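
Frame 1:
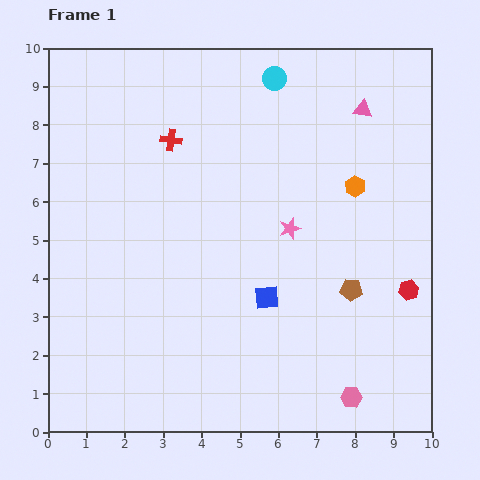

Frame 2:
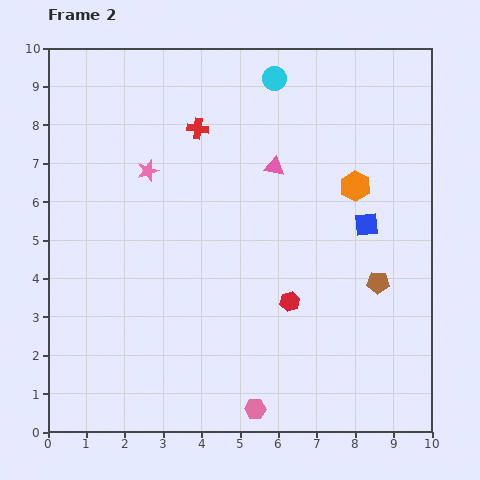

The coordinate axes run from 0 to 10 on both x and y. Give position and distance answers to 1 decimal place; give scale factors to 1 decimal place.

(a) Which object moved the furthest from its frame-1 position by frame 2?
the pink star

(moved 4.0; next 3.2)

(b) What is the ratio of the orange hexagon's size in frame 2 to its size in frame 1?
1.4×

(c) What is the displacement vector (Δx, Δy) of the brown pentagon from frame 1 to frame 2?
(0.7, 0.2)

The brown pentagon was at (7.9, 3.7) in frame 1 and (8.6, 3.9) in frame 2.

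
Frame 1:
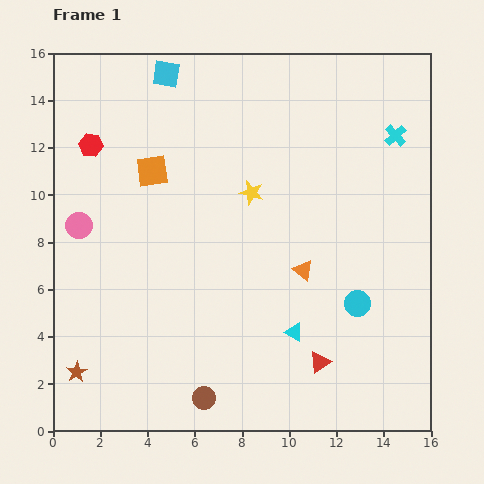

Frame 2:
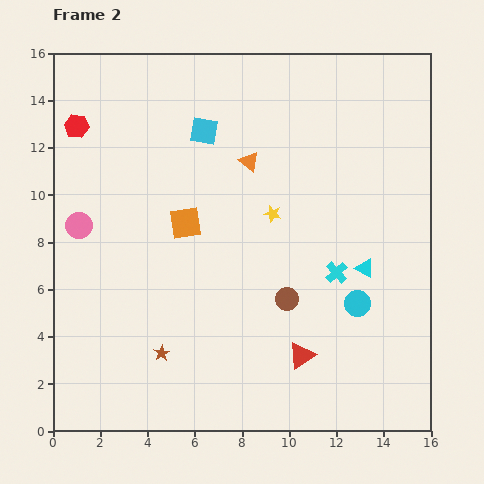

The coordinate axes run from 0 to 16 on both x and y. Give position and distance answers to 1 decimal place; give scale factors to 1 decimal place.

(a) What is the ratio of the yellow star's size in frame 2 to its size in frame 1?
0.7×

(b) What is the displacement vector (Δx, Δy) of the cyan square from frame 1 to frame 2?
(1.6, -2.4)

The cyan square was at (4.8, 15.1) in frame 1 and (6.4, 12.7) in frame 2.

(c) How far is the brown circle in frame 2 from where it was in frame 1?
5.5

The brown circle moved from (6.4, 1.4) to (9.9, 5.6), a distance of √(3.5² + 4.2²) ≈ 5.5.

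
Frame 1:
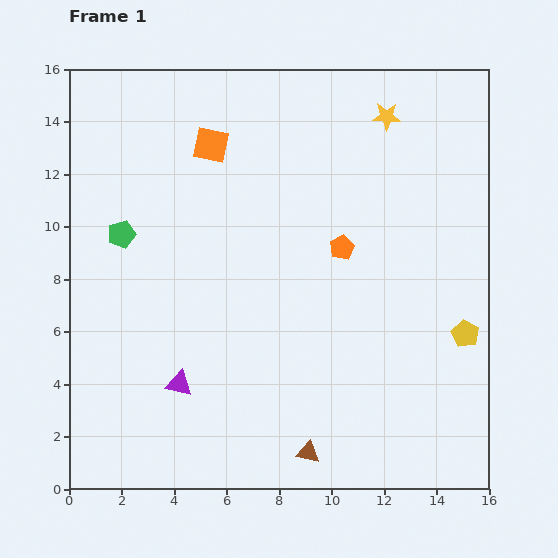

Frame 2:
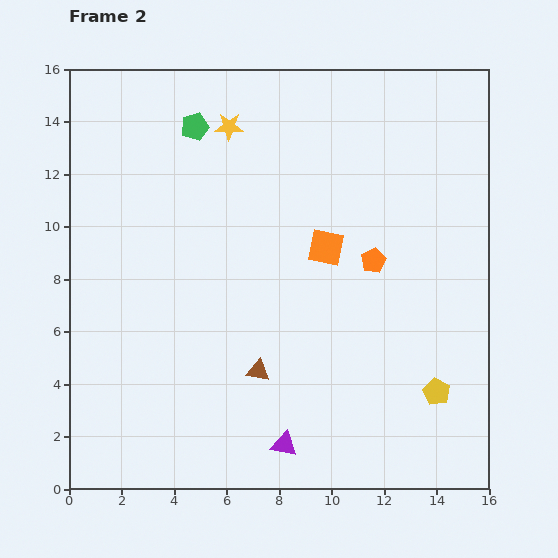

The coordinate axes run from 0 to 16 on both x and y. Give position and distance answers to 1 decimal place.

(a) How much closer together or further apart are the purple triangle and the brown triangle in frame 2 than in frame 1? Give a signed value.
-2.5

Distance in frame 1: 5.5. Distance in frame 2: 3.0.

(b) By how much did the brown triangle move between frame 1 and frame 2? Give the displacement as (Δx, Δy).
(-1.9, 3.1)

The brown triangle was at (9.1, 1.4) in frame 1 and (7.2, 4.5) in frame 2.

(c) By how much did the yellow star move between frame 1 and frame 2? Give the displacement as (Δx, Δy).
(-6.0, -0.4)

The yellow star was at (12.1, 14.2) in frame 1 and (6.1, 13.8) in frame 2.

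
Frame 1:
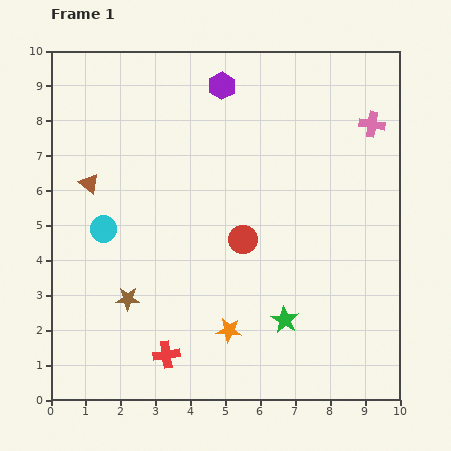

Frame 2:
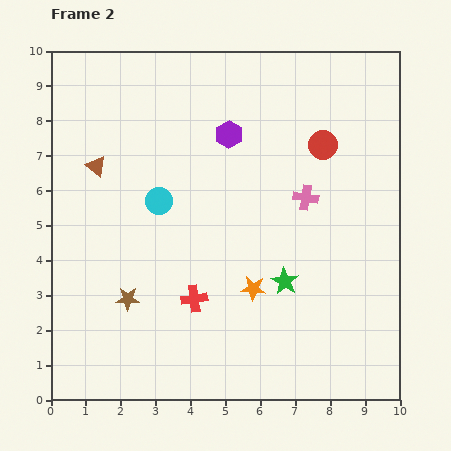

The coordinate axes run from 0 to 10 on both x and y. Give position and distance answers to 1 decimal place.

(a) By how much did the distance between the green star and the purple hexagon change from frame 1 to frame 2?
-2.4

Distance in frame 1: 6.9. Distance in frame 2: 4.5.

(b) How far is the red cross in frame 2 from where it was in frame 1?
1.8

The red cross moved from (3.3, 1.3) to (4.1, 2.9), a distance of √(0.8² + 1.6²) ≈ 1.8.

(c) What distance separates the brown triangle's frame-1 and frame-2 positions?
0.5

The brown triangle moved from (1.1, 6.2) to (1.3, 6.7), a distance of √(0.2² + 0.5²) ≈ 0.5.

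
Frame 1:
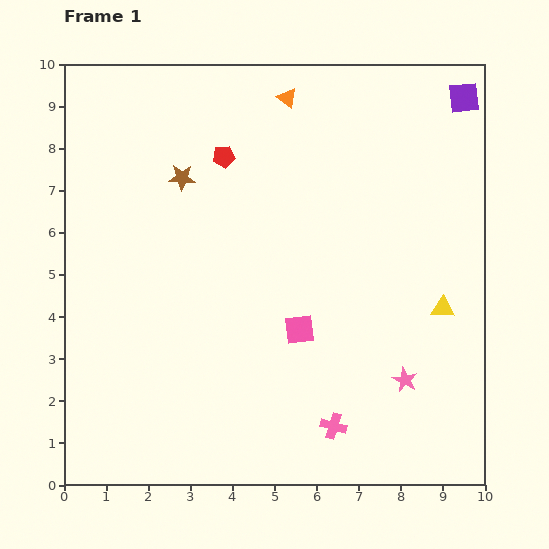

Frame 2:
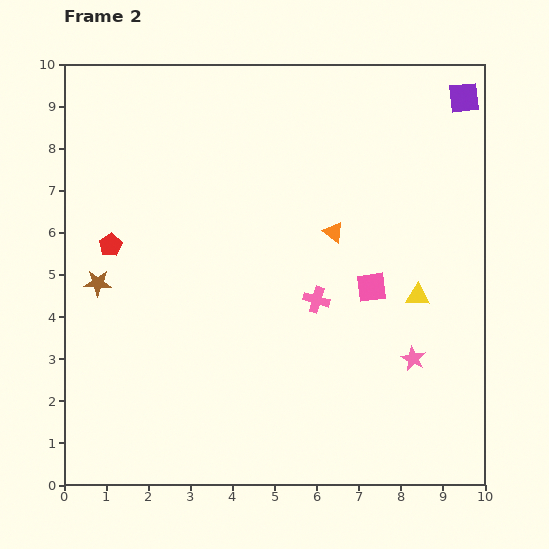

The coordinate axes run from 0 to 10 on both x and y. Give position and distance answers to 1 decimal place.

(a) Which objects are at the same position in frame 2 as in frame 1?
the purple square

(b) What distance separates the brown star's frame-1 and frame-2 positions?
3.2

The brown star moved from (2.8, 7.3) to (0.8, 4.8), a distance of √(2.0² + 2.5²) ≈ 3.2.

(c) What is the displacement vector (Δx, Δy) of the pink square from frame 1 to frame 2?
(1.7, 1.0)

The pink square was at (5.6, 3.7) in frame 1 and (7.3, 4.7) in frame 2.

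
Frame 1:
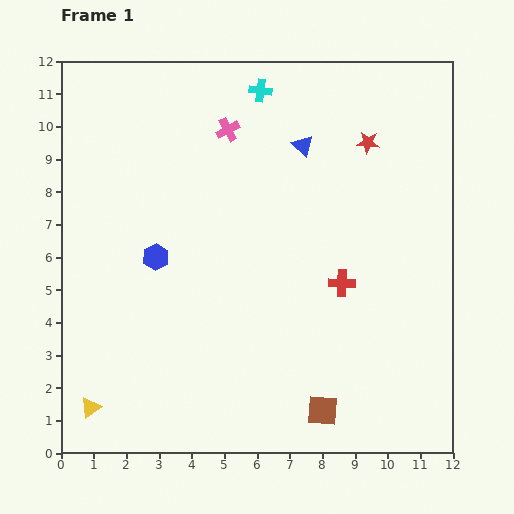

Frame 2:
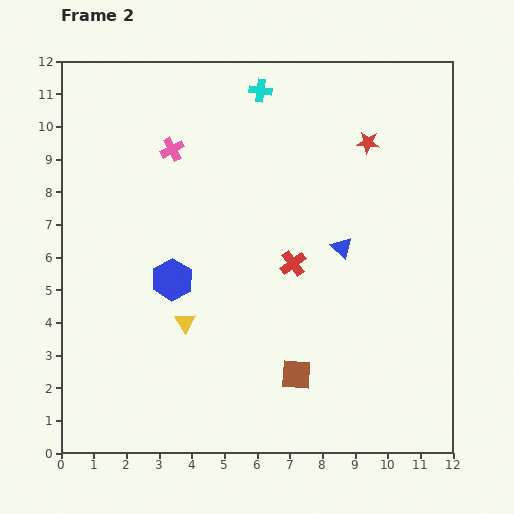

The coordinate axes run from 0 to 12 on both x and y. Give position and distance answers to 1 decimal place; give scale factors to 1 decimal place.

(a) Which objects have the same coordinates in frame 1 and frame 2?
the red star, the cyan cross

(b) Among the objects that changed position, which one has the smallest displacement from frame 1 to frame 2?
the blue hexagon

(moved 0.9)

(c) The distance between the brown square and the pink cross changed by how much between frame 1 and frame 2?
-1.2

Distance in frame 1: 9.1. Distance in frame 2: 7.9.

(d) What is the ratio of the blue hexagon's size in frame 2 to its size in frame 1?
1.6×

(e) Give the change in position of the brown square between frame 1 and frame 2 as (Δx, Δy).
(-0.8, 1.1)

The brown square was at (8.0, 1.3) in frame 1 and (7.2, 2.4) in frame 2.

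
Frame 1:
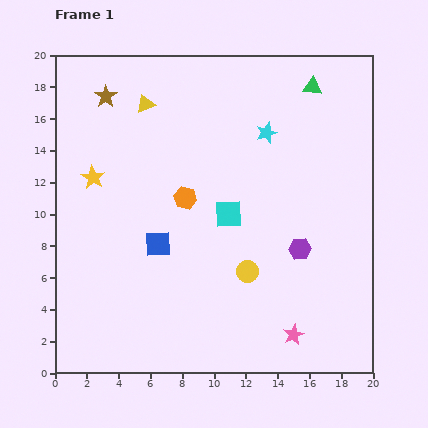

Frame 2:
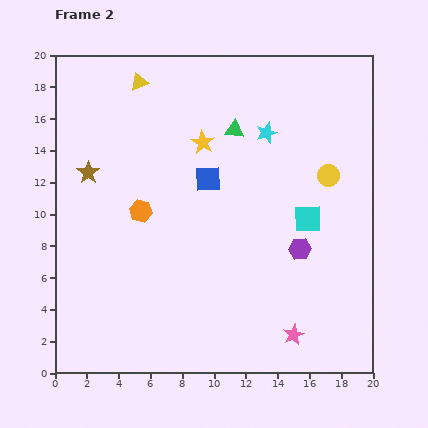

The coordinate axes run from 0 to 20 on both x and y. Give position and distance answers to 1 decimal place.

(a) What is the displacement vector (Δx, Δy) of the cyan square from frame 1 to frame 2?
(5.0, -0.3)

The cyan square was at (10.9, 10.0) in frame 1 and (15.9, 9.7) in frame 2.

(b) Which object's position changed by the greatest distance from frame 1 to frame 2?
the yellow circle

(moved 7.9; next 7.2)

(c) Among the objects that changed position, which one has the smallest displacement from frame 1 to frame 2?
the yellow triangle

(moved 1.5)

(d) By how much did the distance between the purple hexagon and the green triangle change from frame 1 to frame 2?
-1.7

Distance in frame 1: 10.2. Distance in frame 2: 8.5.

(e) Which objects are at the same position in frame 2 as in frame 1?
the purple hexagon, the pink star, the cyan star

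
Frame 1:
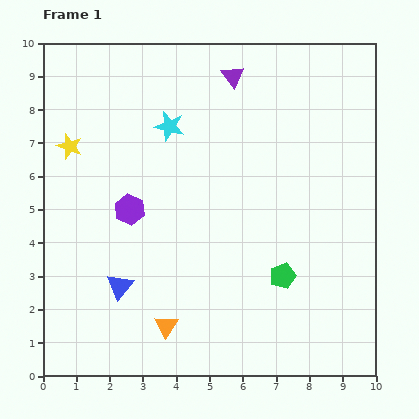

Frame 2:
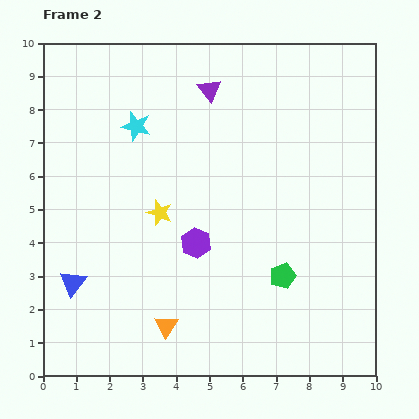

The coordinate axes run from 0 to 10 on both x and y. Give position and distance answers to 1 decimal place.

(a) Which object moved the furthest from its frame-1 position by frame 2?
the yellow star

(moved 3.4; next 2.2)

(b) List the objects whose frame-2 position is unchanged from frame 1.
the orange triangle, the green pentagon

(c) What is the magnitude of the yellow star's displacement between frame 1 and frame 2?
3.4

The yellow star moved from (0.8, 6.9) to (3.5, 4.9), a distance of √(2.7² + 2.0²) ≈ 3.4.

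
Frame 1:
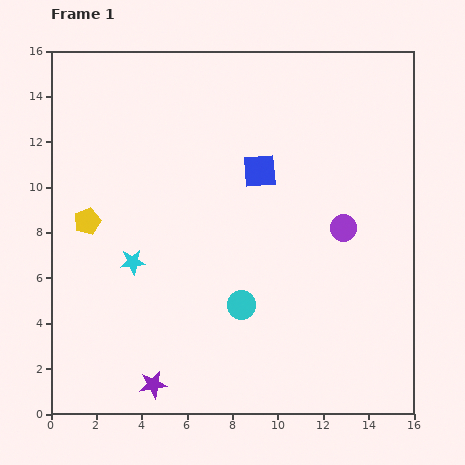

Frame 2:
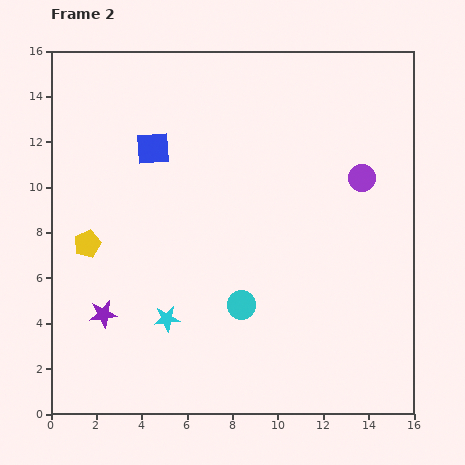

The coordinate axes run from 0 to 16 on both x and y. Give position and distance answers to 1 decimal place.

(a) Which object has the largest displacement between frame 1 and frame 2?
the blue square

(moved 4.8; next 3.8)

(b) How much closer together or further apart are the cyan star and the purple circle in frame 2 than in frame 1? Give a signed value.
+1.2

Distance in frame 1: 9.4. Distance in frame 2: 10.6.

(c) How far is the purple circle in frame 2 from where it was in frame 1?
2.3

The purple circle moved from (12.9, 8.2) to (13.7, 10.4), a distance of √(0.8² + 2.2²) ≈ 2.3.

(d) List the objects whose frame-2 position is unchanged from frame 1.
the cyan circle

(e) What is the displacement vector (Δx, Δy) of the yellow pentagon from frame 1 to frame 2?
(0.0, -1.0)

The yellow pentagon was at (1.6, 8.5) in frame 1 and (1.6, 7.5) in frame 2.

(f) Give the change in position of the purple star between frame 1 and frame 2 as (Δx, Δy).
(-2.2, 3.1)

The purple star was at (4.5, 1.3) in frame 1 and (2.3, 4.4) in frame 2.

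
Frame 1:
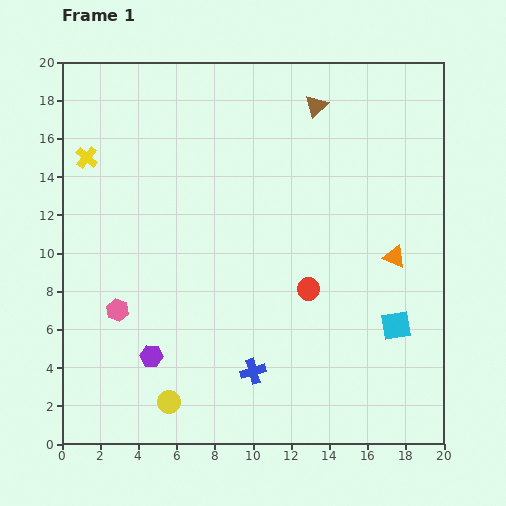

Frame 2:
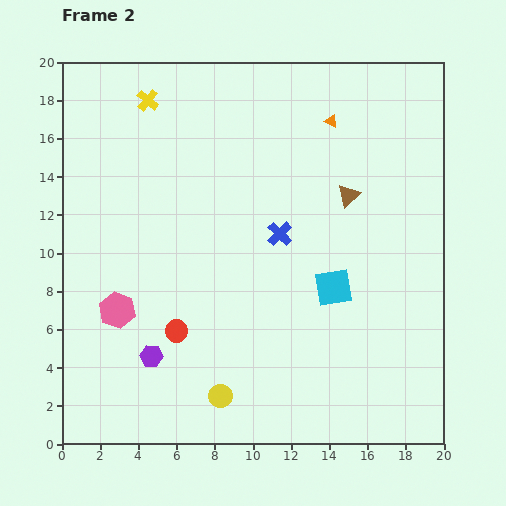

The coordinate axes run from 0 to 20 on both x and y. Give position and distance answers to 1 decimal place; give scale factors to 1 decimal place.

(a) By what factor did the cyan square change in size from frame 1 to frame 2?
1.3×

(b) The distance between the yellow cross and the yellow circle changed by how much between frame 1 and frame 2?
+2.5

Distance in frame 1: 13.5. Distance in frame 2: 16.0.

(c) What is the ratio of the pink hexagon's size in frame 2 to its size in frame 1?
1.6×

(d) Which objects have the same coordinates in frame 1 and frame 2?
the pink hexagon, the purple hexagon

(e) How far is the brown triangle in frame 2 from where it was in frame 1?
5.0

The brown triangle moved from (13.3, 17.7) to (15.0, 13.0), a distance of √(1.7² + 4.7²) ≈ 5.0.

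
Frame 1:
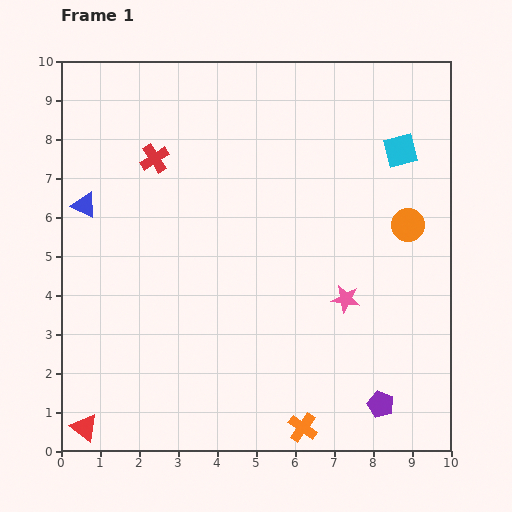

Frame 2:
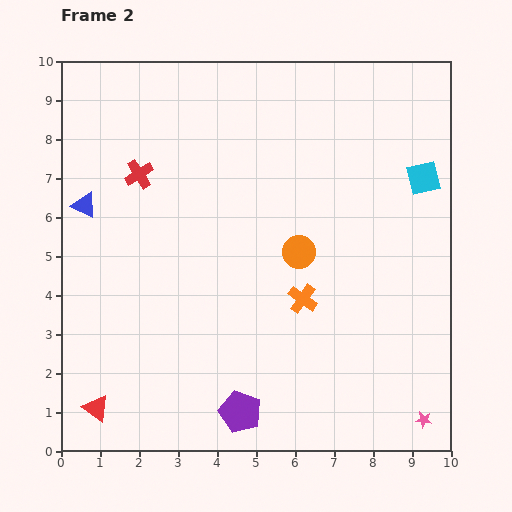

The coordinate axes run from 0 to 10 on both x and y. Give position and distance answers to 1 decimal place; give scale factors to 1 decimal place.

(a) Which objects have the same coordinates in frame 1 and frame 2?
the blue triangle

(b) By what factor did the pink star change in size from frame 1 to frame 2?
0.6×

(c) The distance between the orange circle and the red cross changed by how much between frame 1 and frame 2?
-2.1

Distance in frame 1: 6.7. Distance in frame 2: 4.6.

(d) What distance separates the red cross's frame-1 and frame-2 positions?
0.6

The red cross moved from (2.4, 7.5) to (2.0, 7.1), a distance of √(0.4² + 0.4²) ≈ 0.6.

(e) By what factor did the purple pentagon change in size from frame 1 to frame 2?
1.6×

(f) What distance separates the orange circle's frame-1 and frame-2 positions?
2.9

The orange circle moved from (8.9, 5.8) to (6.1, 5.1), a distance of √(2.8² + 0.7²) ≈ 2.9.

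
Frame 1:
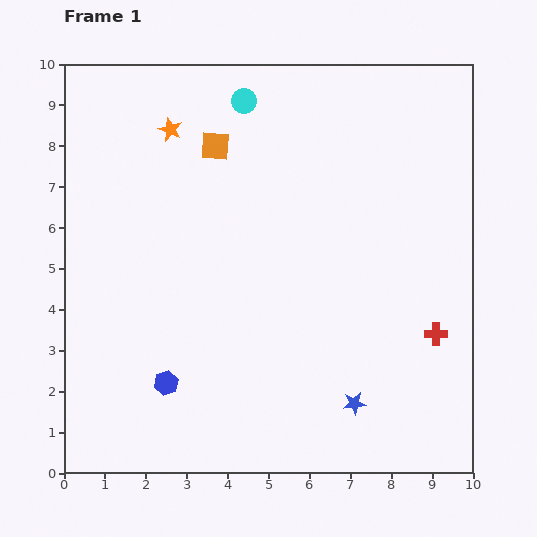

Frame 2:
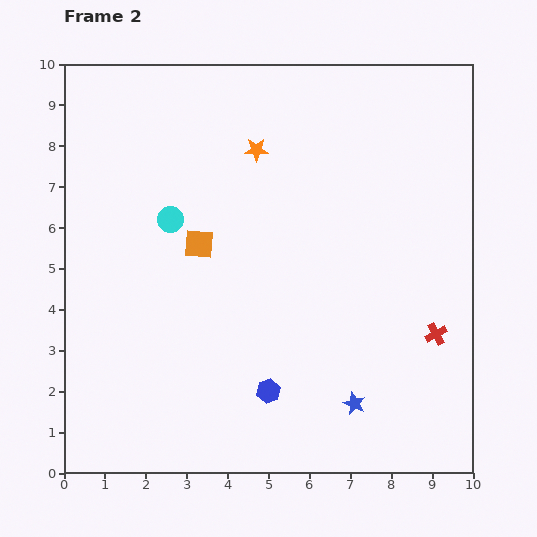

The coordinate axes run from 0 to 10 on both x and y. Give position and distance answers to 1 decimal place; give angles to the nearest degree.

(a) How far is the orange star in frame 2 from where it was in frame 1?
2.2

The orange star moved from (2.6, 8.4) to (4.7, 7.9), a distance of √(2.1² + 0.5²) ≈ 2.2.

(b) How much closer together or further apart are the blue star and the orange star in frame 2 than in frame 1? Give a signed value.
-1.5

Distance in frame 1: 8.1. Distance in frame 2: 6.6.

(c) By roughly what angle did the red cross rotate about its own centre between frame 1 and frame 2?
29° counter-clockwise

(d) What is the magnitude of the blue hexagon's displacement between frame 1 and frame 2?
2.5

The blue hexagon moved from (2.5, 2.2) to (5.0, 2.0), a distance of √(2.5² + 0.2²) ≈ 2.5.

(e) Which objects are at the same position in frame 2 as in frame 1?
the red cross, the blue star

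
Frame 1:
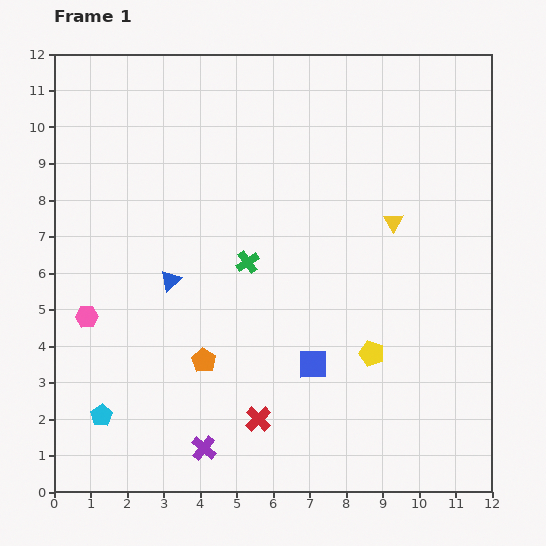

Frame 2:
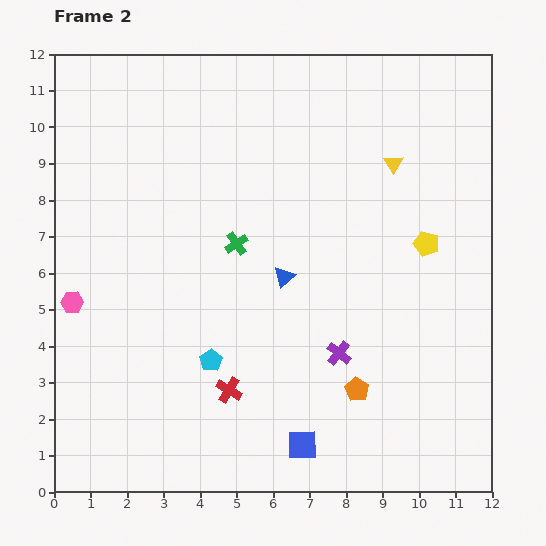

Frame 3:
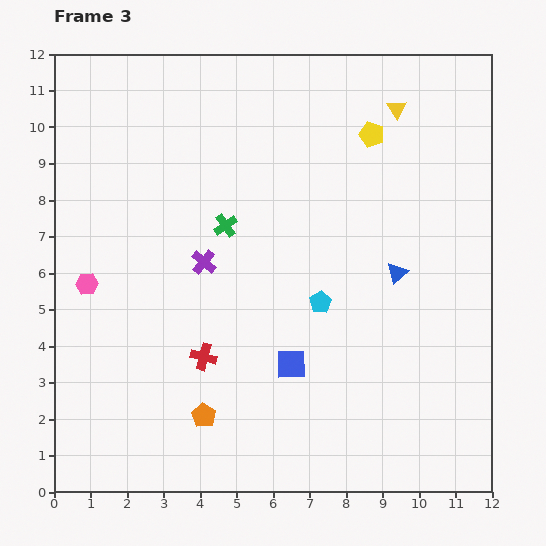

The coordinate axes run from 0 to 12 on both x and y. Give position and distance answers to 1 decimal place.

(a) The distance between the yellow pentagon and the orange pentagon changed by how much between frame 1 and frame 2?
-0.2

Distance in frame 1: 4.6. Distance in frame 2: 4.4.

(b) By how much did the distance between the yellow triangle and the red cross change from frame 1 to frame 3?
+2.1

Distance in frame 1: 6.5. Distance in frame 3: 8.6.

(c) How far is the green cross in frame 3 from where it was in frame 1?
1.2

The green cross moved from (5.3, 6.3) to (4.7, 7.3), a distance of √(0.6² + 1.0²) ≈ 1.2.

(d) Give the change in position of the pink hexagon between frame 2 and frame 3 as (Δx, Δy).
(0.4, 0.5)

The pink hexagon was at (0.5, 5.2) in frame 2 and (0.9, 5.7) in frame 3.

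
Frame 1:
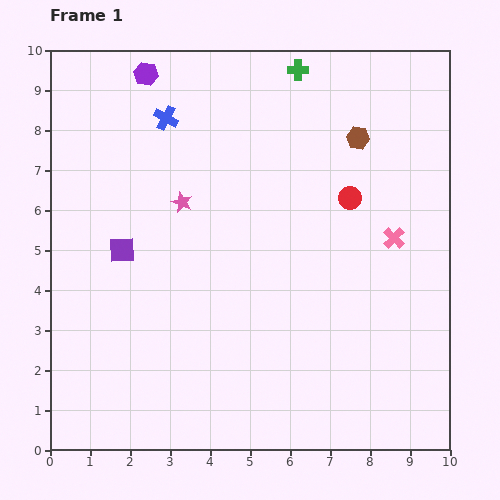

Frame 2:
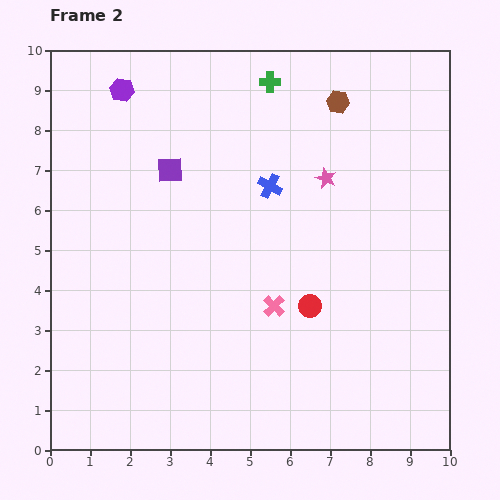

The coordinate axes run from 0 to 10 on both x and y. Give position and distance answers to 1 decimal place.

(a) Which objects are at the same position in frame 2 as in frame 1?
none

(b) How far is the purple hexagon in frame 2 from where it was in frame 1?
0.7

The purple hexagon moved from (2.4, 9.4) to (1.8, 9.0), a distance of √(0.6² + 0.4²) ≈ 0.7.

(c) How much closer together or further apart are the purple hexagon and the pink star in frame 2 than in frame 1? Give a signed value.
+2.3

Distance in frame 1: 3.3. Distance in frame 2: 5.6.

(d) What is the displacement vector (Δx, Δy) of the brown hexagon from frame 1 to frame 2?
(-0.5, 0.9)

The brown hexagon was at (7.7, 7.8) in frame 1 and (7.2, 8.7) in frame 2.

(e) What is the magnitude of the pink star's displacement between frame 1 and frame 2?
3.6

The pink star moved from (3.3, 6.2) to (6.9, 6.8), a distance of √(3.6² + 0.6²) ≈ 3.6.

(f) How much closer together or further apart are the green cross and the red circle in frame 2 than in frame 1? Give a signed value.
+2.2

Distance in frame 1: 3.5. Distance in frame 2: 5.7.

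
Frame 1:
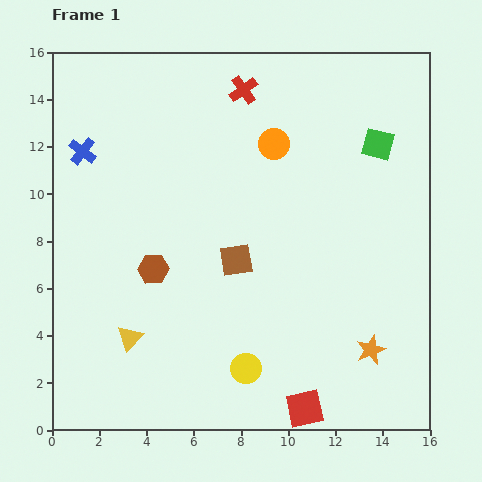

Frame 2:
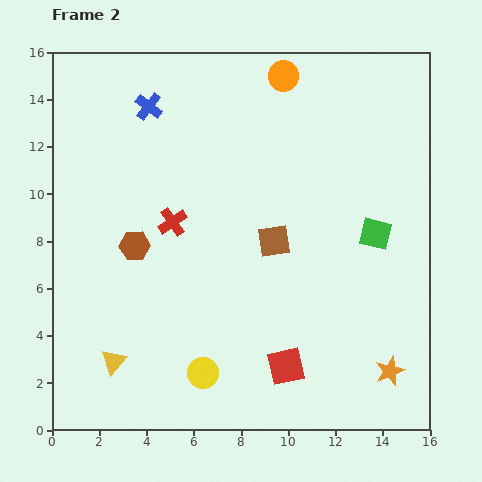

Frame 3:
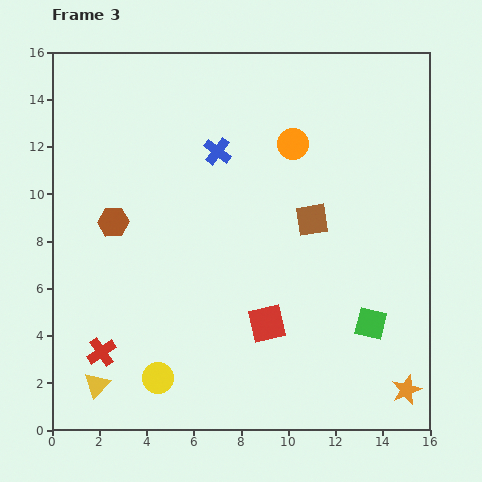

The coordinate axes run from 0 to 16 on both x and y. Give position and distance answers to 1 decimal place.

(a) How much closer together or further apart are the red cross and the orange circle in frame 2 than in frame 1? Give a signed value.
+5.2

Distance in frame 1: 2.6. Distance in frame 2: 7.8.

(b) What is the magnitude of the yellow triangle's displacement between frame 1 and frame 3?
2.4

The yellow triangle moved from (3.3, 3.9) to (1.9, 1.9), a distance of √(1.4² + 2.0²) ≈ 2.4.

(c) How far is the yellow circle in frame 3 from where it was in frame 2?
1.9

The yellow circle moved from (6.4, 2.4) to (4.5, 2.2), a distance of √(1.9² + 0.2²) ≈ 1.9.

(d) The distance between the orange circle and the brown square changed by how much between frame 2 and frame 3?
-3.7

Distance in frame 2: 7.0. Distance in frame 3: 3.3.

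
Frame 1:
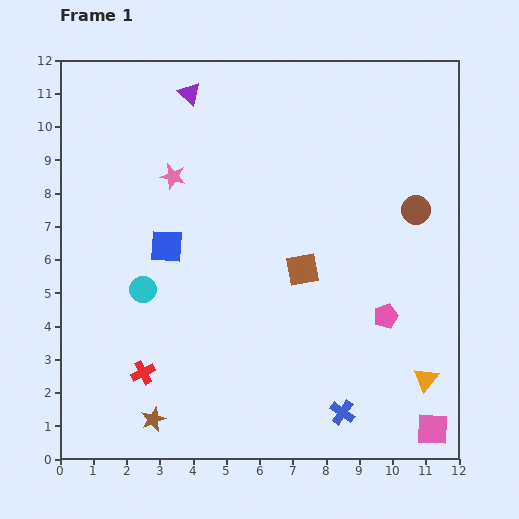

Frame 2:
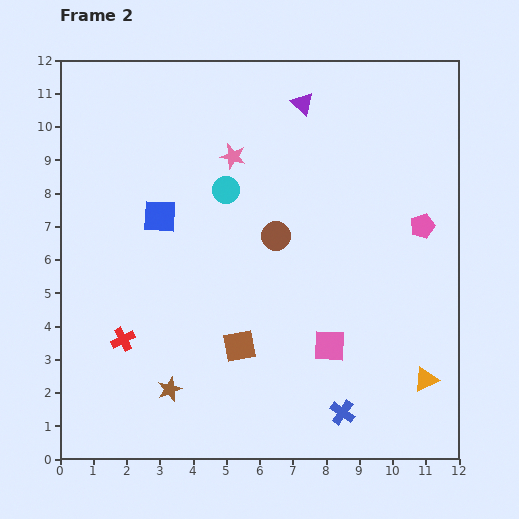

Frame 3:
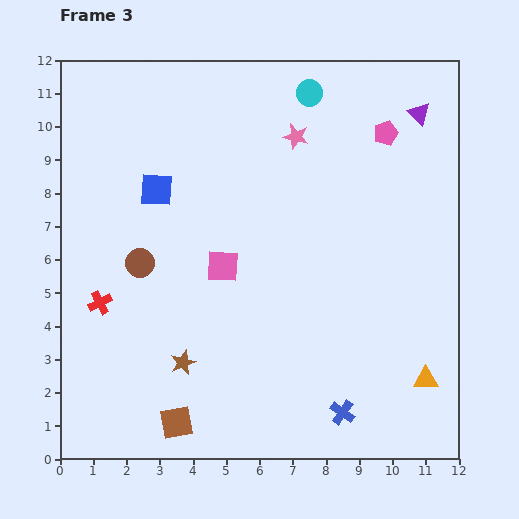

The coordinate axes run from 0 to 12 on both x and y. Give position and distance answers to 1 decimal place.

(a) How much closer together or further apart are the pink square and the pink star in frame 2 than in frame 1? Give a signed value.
-4.5

Distance in frame 1: 10.9. Distance in frame 2: 6.4.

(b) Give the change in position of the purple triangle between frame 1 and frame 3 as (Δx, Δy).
(6.9, -0.6)

The purple triangle was at (3.9, 11.0) in frame 1 and (10.8, 10.4) in frame 3.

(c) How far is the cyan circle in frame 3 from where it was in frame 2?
3.8

The cyan circle moved from (5.0, 8.1) to (7.5, 11.0), a distance of √(2.5² + 2.9²) ≈ 3.8.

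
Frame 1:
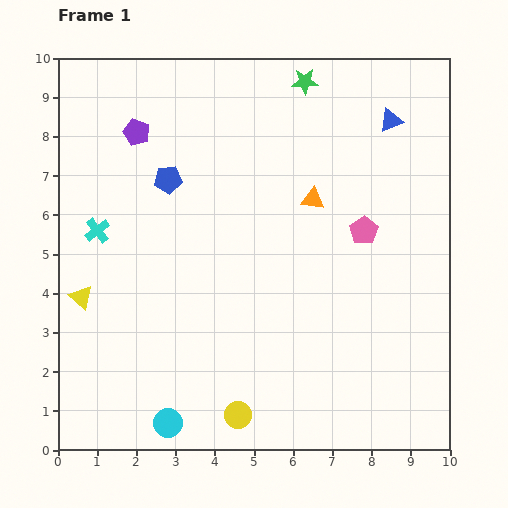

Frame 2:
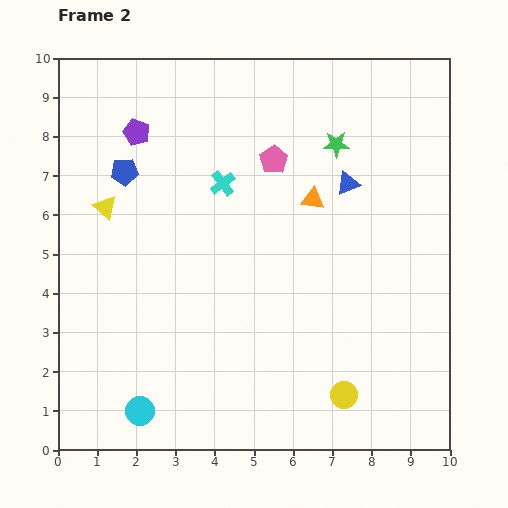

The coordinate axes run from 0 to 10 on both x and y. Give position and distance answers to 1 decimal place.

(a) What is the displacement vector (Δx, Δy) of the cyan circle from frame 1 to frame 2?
(-0.7, 0.3)

The cyan circle was at (2.8, 0.7) in frame 1 and (2.1, 1.0) in frame 2.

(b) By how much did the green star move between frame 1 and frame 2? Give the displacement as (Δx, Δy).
(0.8, -1.6)

The green star was at (6.3, 9.4) in frame 1 and (7.1, 7.8) in frame 2.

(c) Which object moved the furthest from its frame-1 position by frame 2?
the cyan cross

(moved 3.4; next 2.9)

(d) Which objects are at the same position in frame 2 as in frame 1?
the purple pentagon, the orange triangle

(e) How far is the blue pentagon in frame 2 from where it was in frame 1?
1.1

The blue pentagon moved from (2.8, 6.9) to (1.7, 7.1), a distance of √(1.1² + 0.2²) ≈ 1.1.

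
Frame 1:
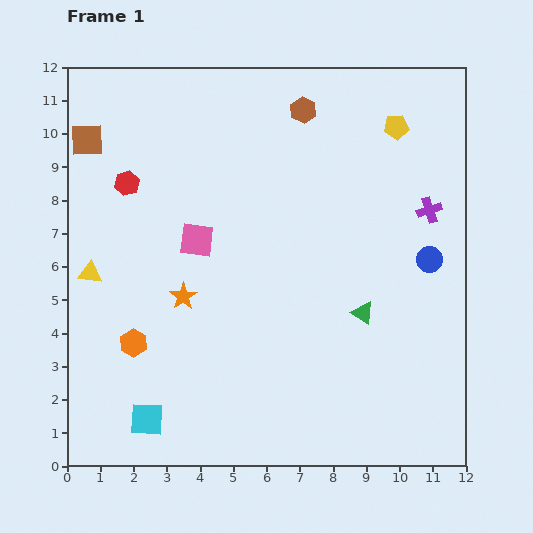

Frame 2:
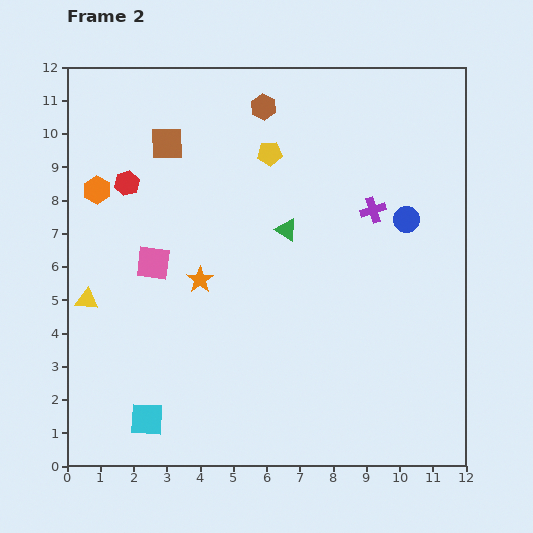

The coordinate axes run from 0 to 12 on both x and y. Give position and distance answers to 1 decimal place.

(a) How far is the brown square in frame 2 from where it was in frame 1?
2.4

The brown square moved from (0.6, 9.8) to (3.0, 9.7), a distance of √(2.4² + 0.1²) ≈ 2.4.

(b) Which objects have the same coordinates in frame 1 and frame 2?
the red hexagon, the cyan square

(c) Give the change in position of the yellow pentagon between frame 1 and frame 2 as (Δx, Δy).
(-3.8, -0.8)

The yellow pentagon was at (9.9, 10.2) in frame 1 and (6.1, 9.4) in frame 2.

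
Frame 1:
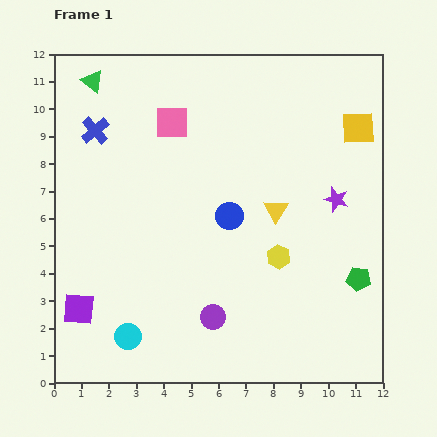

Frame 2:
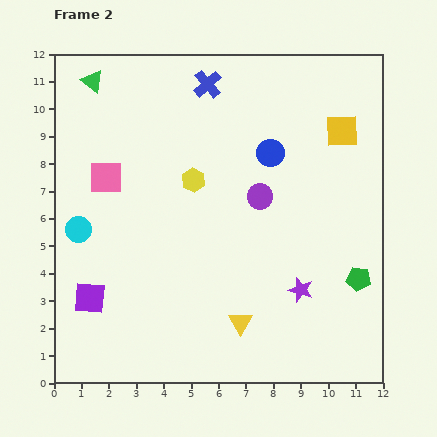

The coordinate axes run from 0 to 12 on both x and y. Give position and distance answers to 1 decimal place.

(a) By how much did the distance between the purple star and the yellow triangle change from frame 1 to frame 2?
+0.3

Distance in frame 1: 2.2. Distance in frame 2: 2.5.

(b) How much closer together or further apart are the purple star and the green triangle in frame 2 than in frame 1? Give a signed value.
+0.8

Distance in frame 1: 9.9. Distance in frame 2: 10.7.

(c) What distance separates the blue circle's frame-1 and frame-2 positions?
2.7

The blue circle moved from (6.4, 6.1) to (7.9, 8.4), a distance of √(1.5² + 2.3²) ≈ 2.7.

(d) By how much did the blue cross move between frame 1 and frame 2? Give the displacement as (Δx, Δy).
(4.1, 1.7)

The blue cross was at (1.5, 9.2) in frame 1 and (5.6, 10.9) in frame 2.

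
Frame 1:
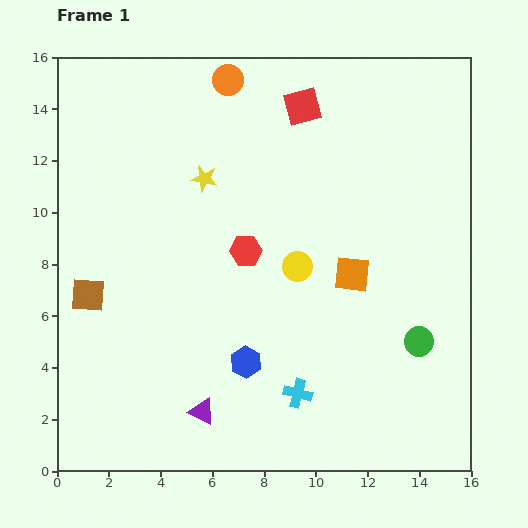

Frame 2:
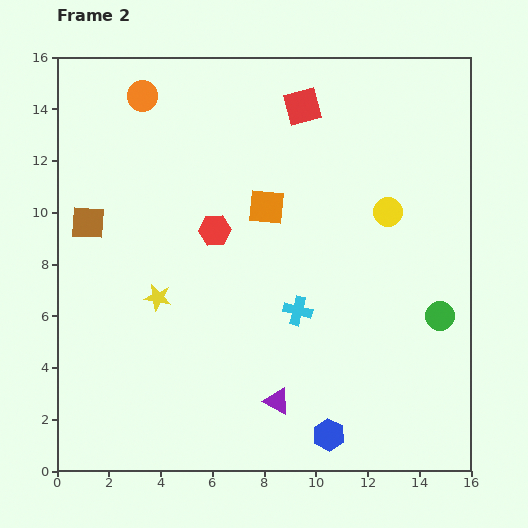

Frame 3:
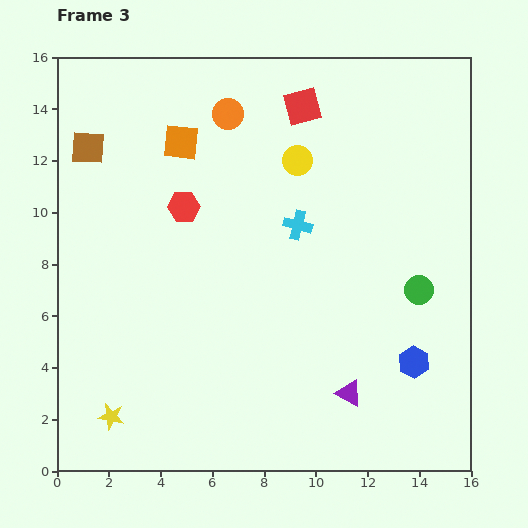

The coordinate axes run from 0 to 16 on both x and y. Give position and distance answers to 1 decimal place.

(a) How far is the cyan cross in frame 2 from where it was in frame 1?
3.2

The cyan cross moved from (9.3, 3.0) to (9.3, 6.2), a distance of √(0.0² + 3.2²) ≈ 3.2.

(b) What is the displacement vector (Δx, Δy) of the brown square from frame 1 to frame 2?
(0.0, 2.8)

The brown square was at (1.2, 6.8) in frame 1 and (1.2, 9.6) in frame 2.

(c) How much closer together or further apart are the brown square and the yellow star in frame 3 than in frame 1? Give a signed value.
+4.0

Distance in frame 1: 6.4. Distance in frame 3: 10.4.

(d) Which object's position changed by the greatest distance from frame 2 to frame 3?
the yellow star

(moved 4.9; next 4.3)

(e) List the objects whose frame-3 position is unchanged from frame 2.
the red square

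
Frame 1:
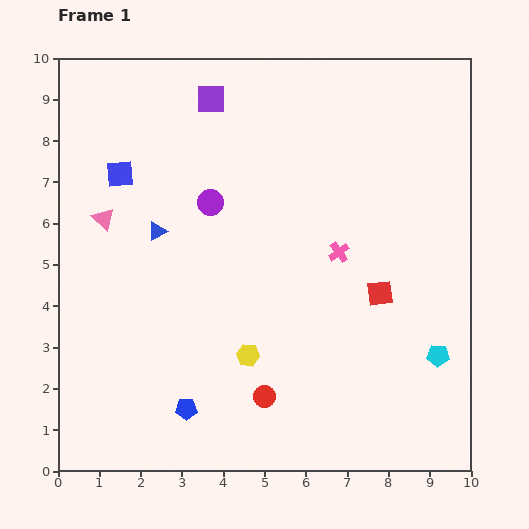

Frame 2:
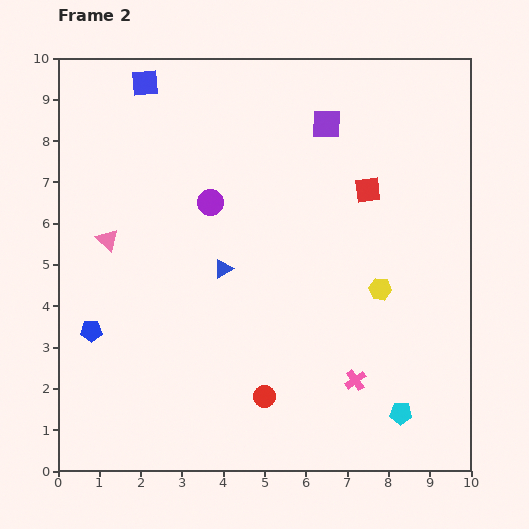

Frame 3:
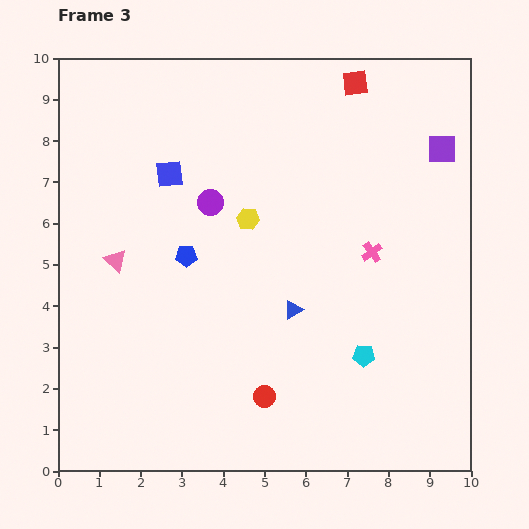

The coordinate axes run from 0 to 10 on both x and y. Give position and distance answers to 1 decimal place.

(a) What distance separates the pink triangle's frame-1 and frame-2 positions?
0.5

The pink triangle moved from (1.1, 6.1) to (1.2, 5.6), a distance of √(0.1² + 0.5²) ≈ 0.5.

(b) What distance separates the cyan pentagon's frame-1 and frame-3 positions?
1.8

The cyan pentagon moved from (9.2, 2.8) to (7.4, 2.8), a distance of √(1.8² + 0.0²) ≈ 1.8.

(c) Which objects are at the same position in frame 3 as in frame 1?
the red circle, the purple circle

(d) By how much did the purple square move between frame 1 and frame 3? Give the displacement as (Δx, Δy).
(5.6, -1.2)

The purple square was at (3.7, 9.0) in frame 1 and (9.3, 7.8) in frame 3.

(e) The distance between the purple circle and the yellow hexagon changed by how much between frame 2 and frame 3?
-3.6

Distance in frame 2: 4.6. Distance in frame 3: 1.0.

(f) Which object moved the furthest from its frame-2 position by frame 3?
the yellow hexagon

(moved 3.6; next 3.1)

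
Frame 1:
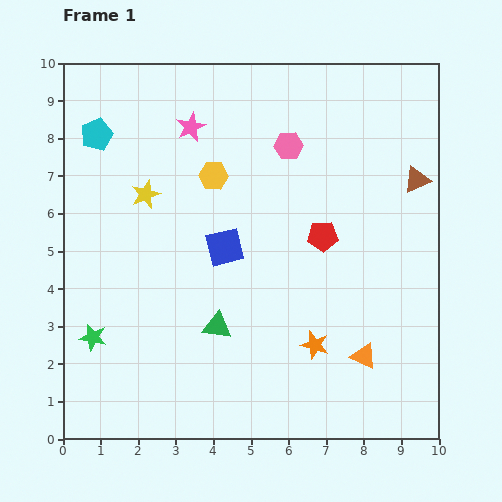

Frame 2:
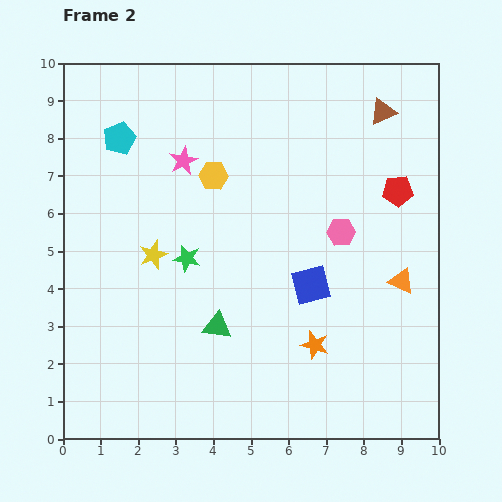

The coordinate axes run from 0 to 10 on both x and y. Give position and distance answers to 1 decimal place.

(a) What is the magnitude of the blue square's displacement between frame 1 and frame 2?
2.5

The blue square moved from (4.3, 5.1) to (6.6, 4.1), a distance of √(2.3² + 1.0²) ≈ 2.5.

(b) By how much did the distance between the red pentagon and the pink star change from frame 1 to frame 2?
+1.3

Distance in frame 1: 4.5. Distance in frame 2: 5.8.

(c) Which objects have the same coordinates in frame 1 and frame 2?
the orange star, the yellow hexagon, the green triangle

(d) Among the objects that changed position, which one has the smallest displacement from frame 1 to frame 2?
the cyan pentagon

(moved 0.6)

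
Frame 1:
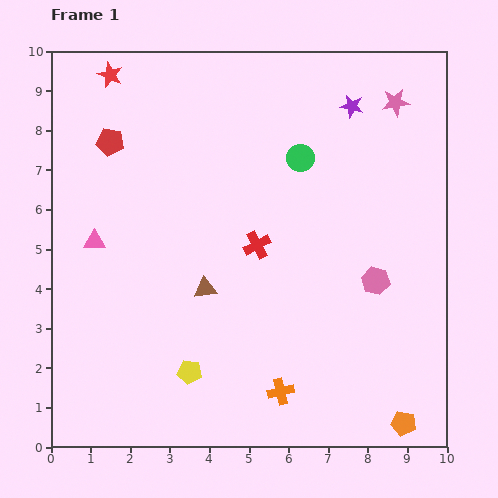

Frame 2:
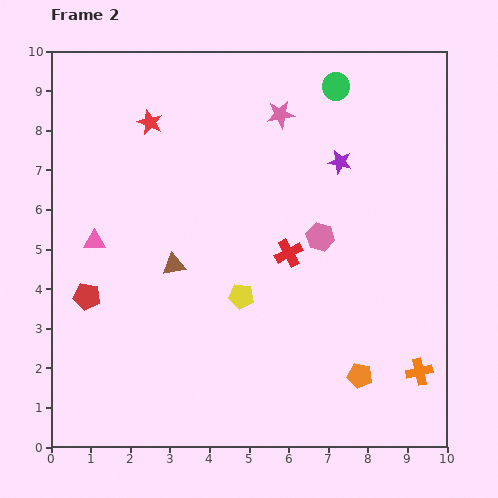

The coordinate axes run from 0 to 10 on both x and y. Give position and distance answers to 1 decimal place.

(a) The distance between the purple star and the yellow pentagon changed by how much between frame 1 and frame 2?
-3.7

Distance in frame 1: 7.9. Distance in frame 2: 4.2.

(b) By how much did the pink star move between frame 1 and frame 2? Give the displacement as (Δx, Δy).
(-2.9, -0.3)

The pink star was at (8.7, 8.7) in frame 1 and (5.8, 8.4) in frame 2.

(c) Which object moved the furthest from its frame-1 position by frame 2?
the red pentagon

(moved 3.9; next 3.5)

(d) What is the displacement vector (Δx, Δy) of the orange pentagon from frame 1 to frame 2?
(-1.1, 1.2)

The orange pentagon was at (8.9, 0.6) in frame 1 and (7.8, 1.8) in frame 2.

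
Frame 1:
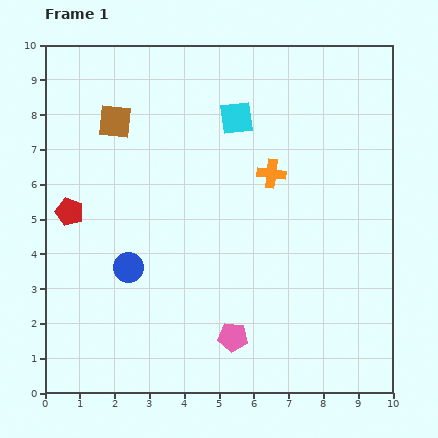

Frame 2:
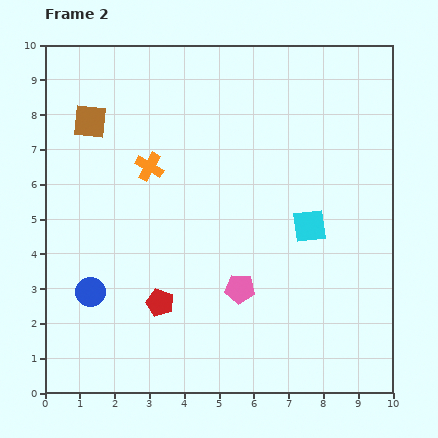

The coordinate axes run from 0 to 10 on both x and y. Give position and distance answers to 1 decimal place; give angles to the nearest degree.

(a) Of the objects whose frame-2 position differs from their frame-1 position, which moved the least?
the brown square

(moved 0.7)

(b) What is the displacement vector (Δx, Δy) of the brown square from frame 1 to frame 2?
(-0.7, 0.0)

The brown square was at (2.0, 7.8) in frame 1 and (1.3, 7.8) in frame 2.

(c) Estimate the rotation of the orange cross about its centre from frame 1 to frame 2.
22° clockwise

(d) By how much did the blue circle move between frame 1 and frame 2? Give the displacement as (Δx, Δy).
(-1.1, -0.7)

The blue circle was at (2.4, 3.6) in frame 1 and (1.3, 2.9) in frame 2.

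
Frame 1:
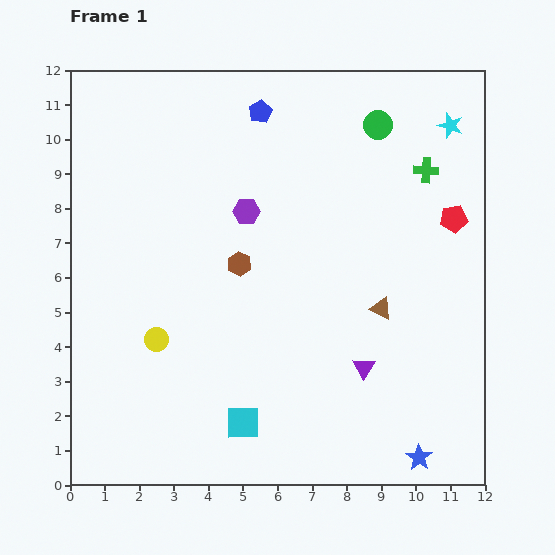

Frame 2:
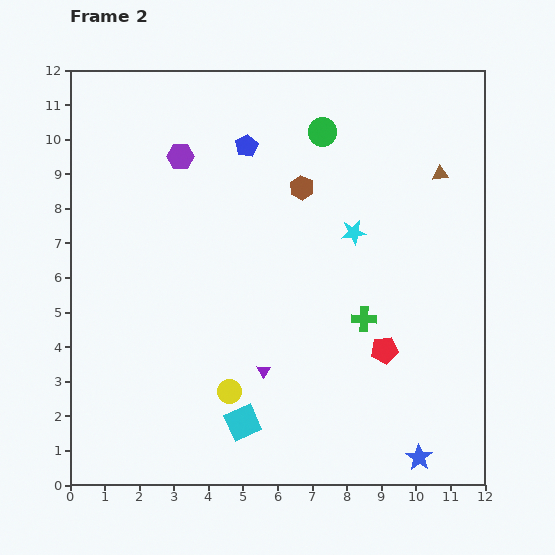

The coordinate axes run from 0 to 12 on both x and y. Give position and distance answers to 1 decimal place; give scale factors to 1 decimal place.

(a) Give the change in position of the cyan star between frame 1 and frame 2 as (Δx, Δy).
(-2.8, -3.1)

The cyan star was at (11.0, 10.4) in frame 1 and (8.2, 7.3) in frame 2.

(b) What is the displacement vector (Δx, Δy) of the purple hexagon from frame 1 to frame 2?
(-1.9, 1.6)

The purple hexagon was at (5.1, 7.9) in frame 1 and (3.2, 9.5) in frame 2.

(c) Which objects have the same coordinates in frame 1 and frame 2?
the blue star, the cyan square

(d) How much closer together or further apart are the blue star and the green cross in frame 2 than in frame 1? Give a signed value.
-4.0

Distance in frame 1: 8.3. Distance in frame 2: 4.3.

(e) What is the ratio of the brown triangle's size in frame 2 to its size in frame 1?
0.7×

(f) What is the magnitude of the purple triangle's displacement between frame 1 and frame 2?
2.9

The purple triangle moved from (8.5, 3.4) to (5.6, 3.3), a distance of √(2.9² + 0.1²) ≈ 2.9.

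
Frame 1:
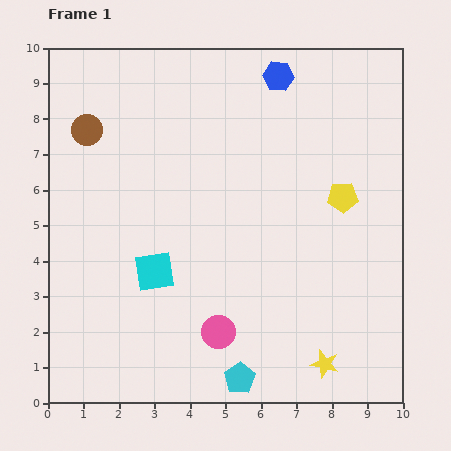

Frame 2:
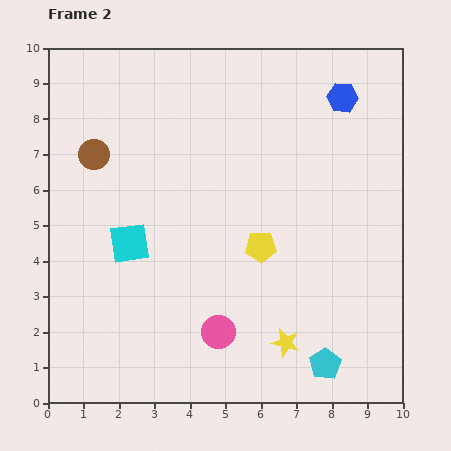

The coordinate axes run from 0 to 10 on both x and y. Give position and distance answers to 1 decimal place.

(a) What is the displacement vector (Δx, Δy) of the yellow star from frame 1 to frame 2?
(-1.1, 0.6)

The yellow star was at (7.8, 1.1) in frame 1 and (6.7, 1.7) in frame 2.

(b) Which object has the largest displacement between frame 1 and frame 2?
the yellow pentagon

(moved 2.7; next 2.4)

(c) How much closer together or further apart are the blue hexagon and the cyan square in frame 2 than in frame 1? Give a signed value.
+0.8

Distance in frame 1: 6.5. Distance in frame 2: 7.3.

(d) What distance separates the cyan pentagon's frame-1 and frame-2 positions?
2.4

The cyan pentagon moved from (5.4, 0.7) to (7.8, 1.1), a distance of √(2.4² + 0.4²) ≈ 2.4.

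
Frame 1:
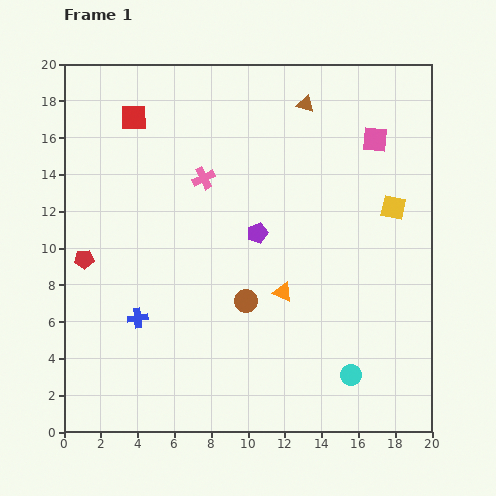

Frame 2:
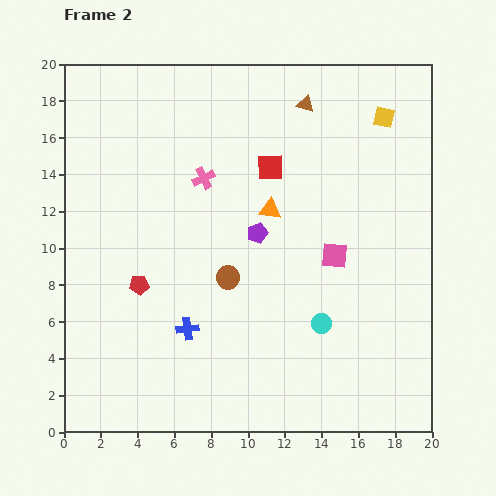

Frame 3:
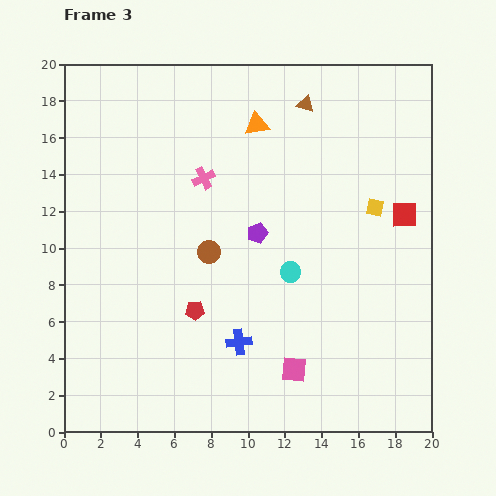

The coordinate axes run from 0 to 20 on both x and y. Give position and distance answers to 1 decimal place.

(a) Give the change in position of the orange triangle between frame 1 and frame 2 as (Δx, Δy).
(-0.7, 4.5)

The orange triangle was at (11.9, 7.6) in frame 1 and (11.2, 12.1) in frame 2.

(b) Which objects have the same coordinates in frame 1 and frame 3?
the pink cross, the purple pentagon, the brown triangle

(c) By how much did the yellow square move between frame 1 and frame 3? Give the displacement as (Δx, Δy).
(-1.0, 0.0)

The yellow square was at (17.9, 12.2) in frame 1 and (16.9, 12.2) in frame 3.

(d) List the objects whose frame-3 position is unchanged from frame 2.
the pink cross, the purple pentagon, the brown triangle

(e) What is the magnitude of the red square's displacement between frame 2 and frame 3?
7.7

The red square moved from (11.2, 14.4) to (18.5, 11.8), a distance of √(7.3² + 2.6²) ≈ 7.7.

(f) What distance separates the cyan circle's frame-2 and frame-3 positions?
3.3

The cyan circle moved from (14.0, 5.9) to (12.3, 8.7), a distance of √(1.7² + 2.8²) ≈ 3.3.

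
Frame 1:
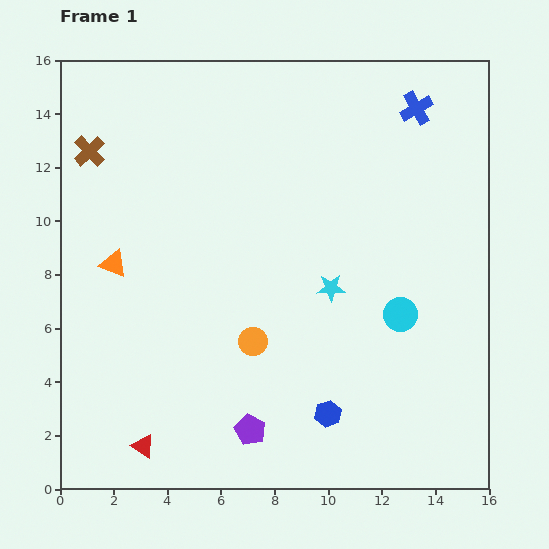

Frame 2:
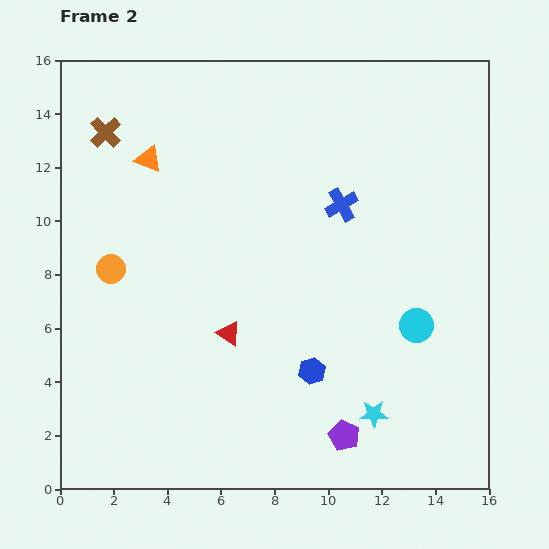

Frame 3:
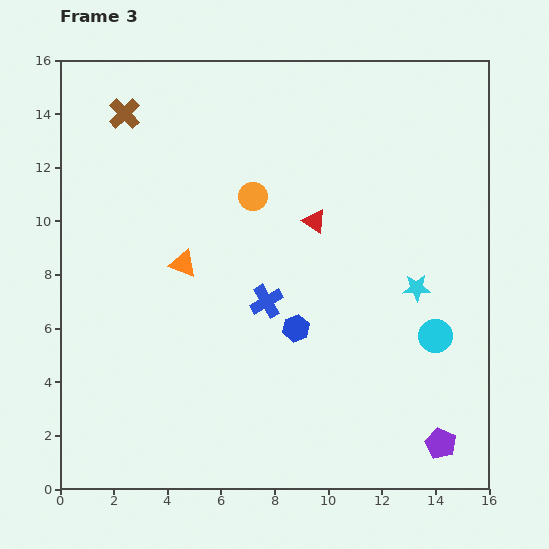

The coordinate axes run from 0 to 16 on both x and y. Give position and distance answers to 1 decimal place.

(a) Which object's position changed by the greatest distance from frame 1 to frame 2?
the orange circle

(moved 5.9; next 5.3)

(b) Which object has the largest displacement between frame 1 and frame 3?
the red triangle

(moved 10.6; next 9.1)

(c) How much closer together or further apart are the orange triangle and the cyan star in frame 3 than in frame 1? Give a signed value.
+0.6

Distance in frame 1: 8.1. Distance in frame 3: 8.7.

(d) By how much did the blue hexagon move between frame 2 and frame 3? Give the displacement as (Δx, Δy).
(-0.6, 1.6)

The blue hexagon was at (9.4, 4.4) in frame 2 and (8.8, 6.0) in frame 3.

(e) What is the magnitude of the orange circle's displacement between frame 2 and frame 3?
5.9

The orange circle moved from (1.9, 8.2) to (7.2, 10.9), a distance of √(5.3² + 2.7²) ≈ 5.9.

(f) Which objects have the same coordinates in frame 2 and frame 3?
none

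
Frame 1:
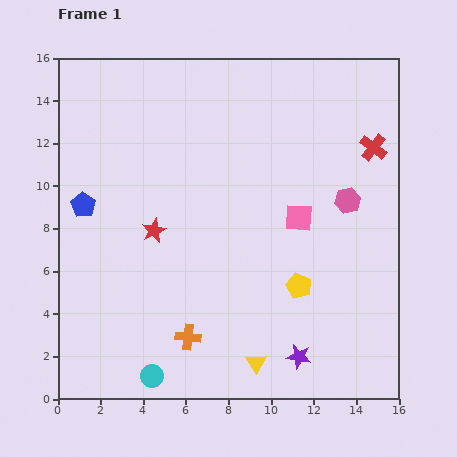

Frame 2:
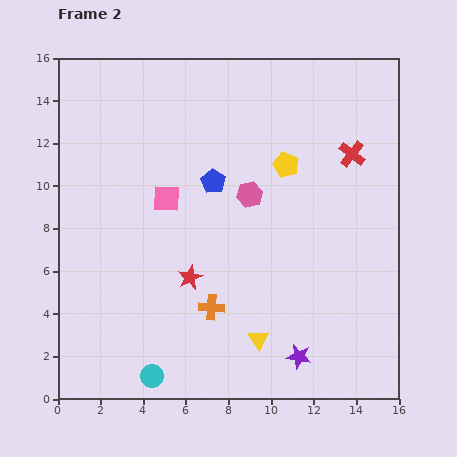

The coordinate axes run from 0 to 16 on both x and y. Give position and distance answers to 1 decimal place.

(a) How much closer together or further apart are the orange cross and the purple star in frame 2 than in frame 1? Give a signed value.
-0.6

Distance in frame 1: 5.3. Distance in frame 2: 4.7.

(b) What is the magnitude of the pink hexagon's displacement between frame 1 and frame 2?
4.6

The pink hexagon moved from (13.6, 9.3) to (9.0, 9.6), a distance of √(4.6² + 0.3²) ≈ 4.6.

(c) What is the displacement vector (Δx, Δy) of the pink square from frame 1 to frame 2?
(-6.2, 0.9)

The pink square was at (11.3, 8.5) in frame 1 and (5.1, 9.4) in frame 2.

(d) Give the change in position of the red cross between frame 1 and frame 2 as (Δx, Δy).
(-1.0, -0.3)

The red cross was at (14.8, 11.8) in frame 1 and (13.8, 11.5) in frame 2.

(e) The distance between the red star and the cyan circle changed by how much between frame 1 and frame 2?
-1.9

Distance in frame 1: 6.8. Distance in frame 2: 4.9.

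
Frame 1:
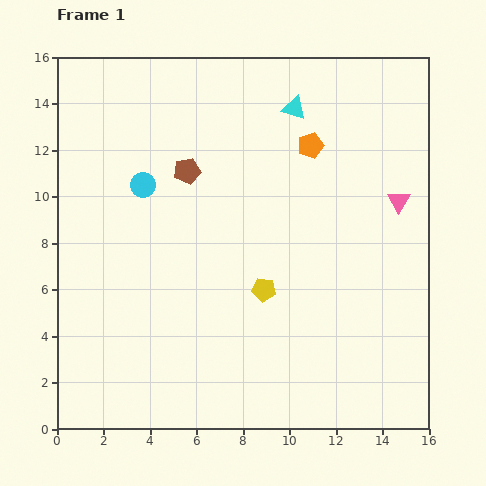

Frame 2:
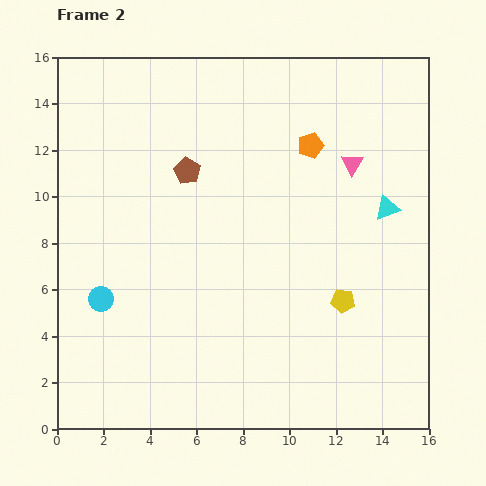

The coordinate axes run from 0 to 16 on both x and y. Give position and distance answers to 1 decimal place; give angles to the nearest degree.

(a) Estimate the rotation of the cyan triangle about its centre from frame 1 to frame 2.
38° counter-clockwise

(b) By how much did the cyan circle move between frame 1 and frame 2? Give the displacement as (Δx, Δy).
(-1.8, -4.9)

The cyan circle was at (3.7, 10.5) in frame 1 and (1.9, 5.6) in frame 2.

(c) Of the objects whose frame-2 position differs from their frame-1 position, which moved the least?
the pink triangle

(moved 2.6)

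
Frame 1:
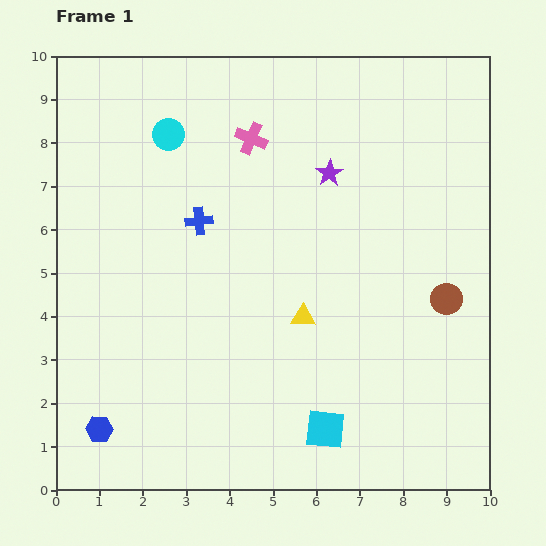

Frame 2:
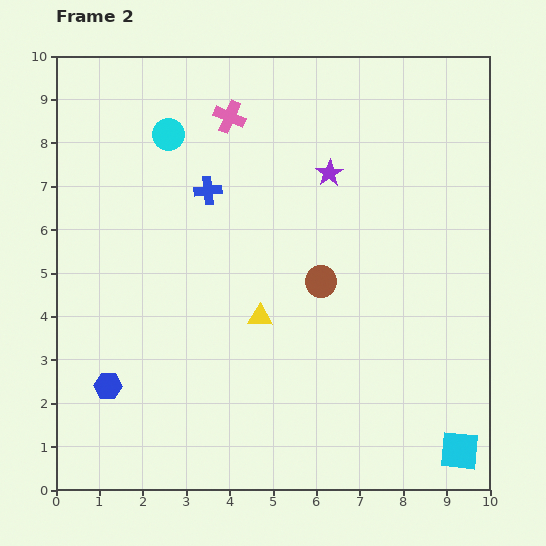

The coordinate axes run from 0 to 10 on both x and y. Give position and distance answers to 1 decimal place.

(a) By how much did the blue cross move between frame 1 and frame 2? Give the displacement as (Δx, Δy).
(0.2, 0.7)

The blue cross was at (3.3, 6.2) in frame 1 and (3.5, 6.9) in frame 2.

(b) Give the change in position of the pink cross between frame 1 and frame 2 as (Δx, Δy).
(-0.5, 0.5)

The pink cross was at (4.5, 8.1) in frame 1 and (4.0, 8.6) in frame 2.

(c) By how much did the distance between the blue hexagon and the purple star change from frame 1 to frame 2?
-0.8

Distance in frame 1: 7.9. Distance in frame 2: 7.1.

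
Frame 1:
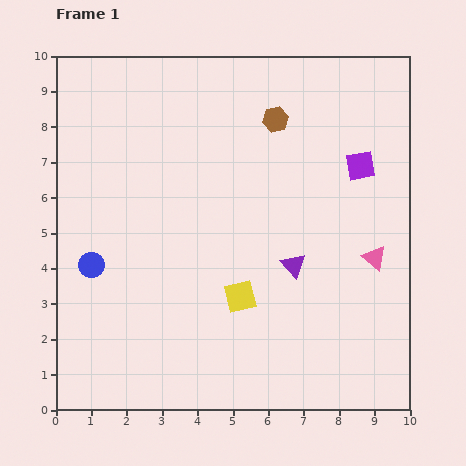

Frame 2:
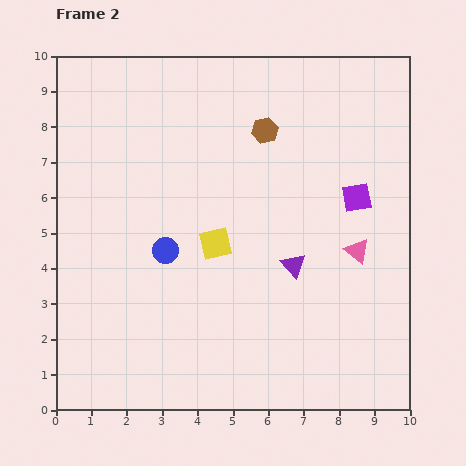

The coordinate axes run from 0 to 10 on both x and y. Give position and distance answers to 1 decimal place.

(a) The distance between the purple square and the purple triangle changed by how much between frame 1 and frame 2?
-0.8

Distance in frame 1: 3.4. Distance in frame 2: 2.6.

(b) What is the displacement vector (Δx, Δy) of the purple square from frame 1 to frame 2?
(-0.1, -0.9)

The purple square was at (8.6, 6.9) in frame 1 and (8.5, 6.0) in frame 2.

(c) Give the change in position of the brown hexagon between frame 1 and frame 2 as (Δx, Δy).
(-0.3, -0.3)

The brown hexagon was at (6.2, 8.2) in frame 1 and (5.9, 7.9) in frame 2.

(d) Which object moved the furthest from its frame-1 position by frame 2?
the blue circle

(moved 2.1; next 1.7)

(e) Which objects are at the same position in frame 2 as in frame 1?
the purple triangle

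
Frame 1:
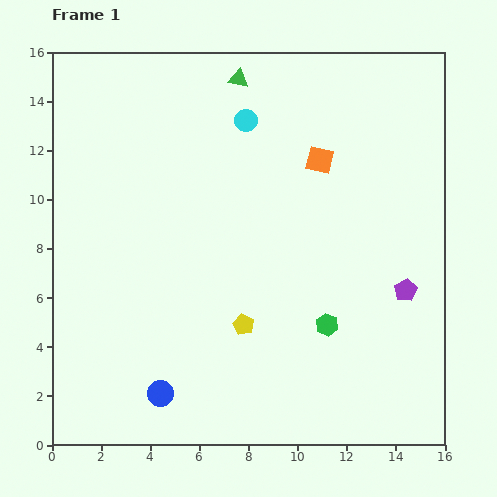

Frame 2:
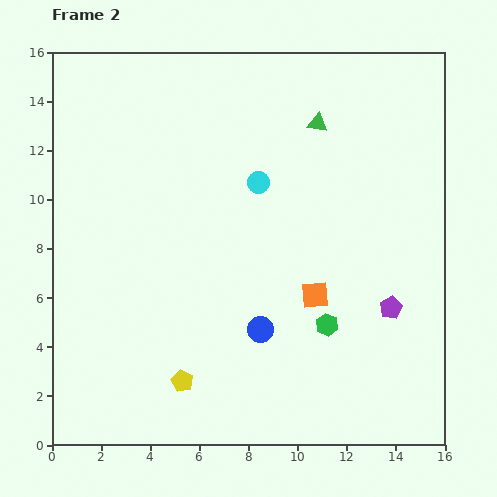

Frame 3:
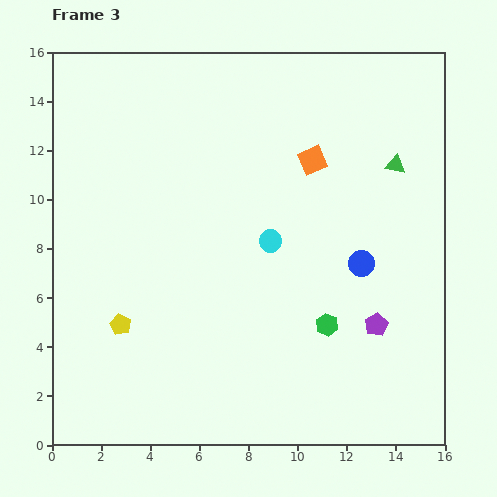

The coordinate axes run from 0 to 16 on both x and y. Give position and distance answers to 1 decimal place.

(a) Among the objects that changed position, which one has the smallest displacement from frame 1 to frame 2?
the purple pentagon

(moved 0.9)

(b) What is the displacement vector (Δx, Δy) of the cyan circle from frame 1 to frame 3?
(1.0, -4.9)

The cyan circle was at (7.9, 13.2) in frame 1 and (8.9, 8.3) in frame 3.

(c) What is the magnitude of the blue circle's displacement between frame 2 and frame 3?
4.9

The blue circle moved from (8.5, 4.7) to (12.6, 7.4), a distance of √(4.1² + 2.7²) ≈ 4.9.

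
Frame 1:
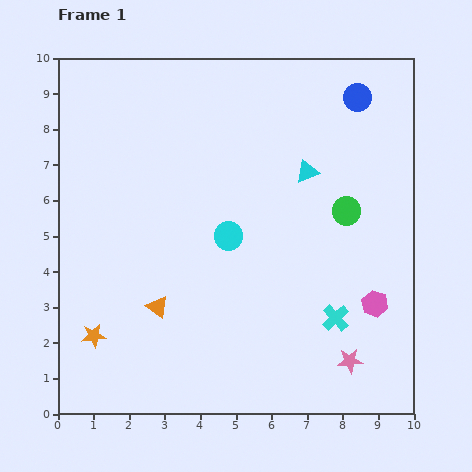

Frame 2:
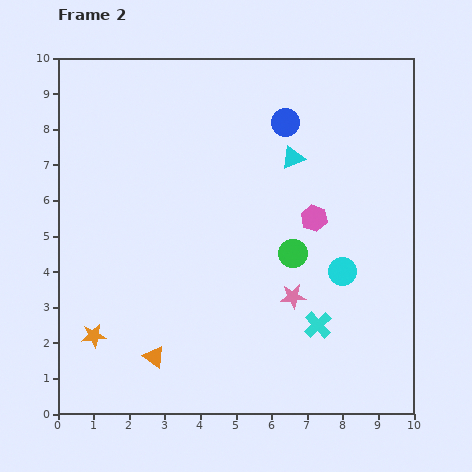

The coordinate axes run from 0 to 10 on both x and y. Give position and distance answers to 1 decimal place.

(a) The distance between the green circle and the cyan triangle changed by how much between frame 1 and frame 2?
+1.1

Distance in frame 1: 1.6. Distance in frame 2: 2.7.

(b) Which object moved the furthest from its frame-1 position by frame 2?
the cyan circle

(moved 3.4; next 2.9)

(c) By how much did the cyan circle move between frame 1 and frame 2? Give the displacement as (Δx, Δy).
(3.2, -1.0)

The cyan circle was at (4.8, 5.0) in frame 1 and (8.0, 4.0) in frame 2.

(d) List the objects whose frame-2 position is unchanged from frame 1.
the orange star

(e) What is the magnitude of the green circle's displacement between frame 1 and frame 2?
1.9

The green circle moved from (8.1, 5.7) to (6.6, 4.5), a distance of √(1.5² + 1.2²) ≈ 1.9.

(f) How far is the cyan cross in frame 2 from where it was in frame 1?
0.5

The cyan cross moved from (7.8, 2.7) to (7.3, 2.5), a distance of √(0.5² + 0.2²) ≈ 0.5.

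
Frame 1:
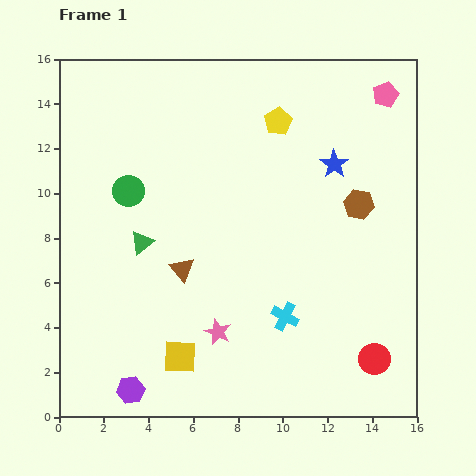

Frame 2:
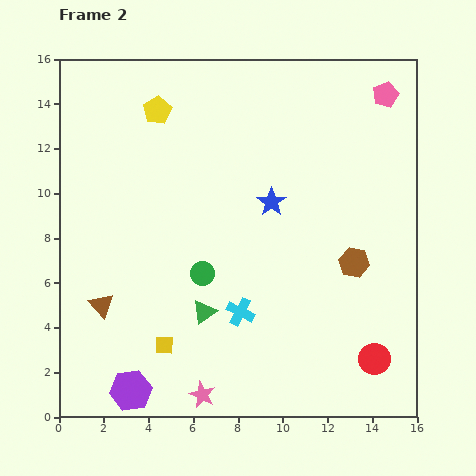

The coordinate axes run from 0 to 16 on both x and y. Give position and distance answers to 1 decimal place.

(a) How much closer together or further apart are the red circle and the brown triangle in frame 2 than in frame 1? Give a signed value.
+2.9

Distance in frame 1: 9.5. Distance in frame 2: 12.4.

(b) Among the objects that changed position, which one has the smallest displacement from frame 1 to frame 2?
the yellow square

(moved 0.9)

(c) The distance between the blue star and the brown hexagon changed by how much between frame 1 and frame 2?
+2.5

Distance in frame 1: 2.1. Distance in frame 2: 4.6.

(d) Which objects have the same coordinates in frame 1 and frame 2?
the purple hexagon, the pink pentagon, the red circle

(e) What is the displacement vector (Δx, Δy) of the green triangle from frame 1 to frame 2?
(2.8, -3.1)

The green triangle was at (3.7, 7.8) in frame 1 and (6.5, 4.7) in frame 2.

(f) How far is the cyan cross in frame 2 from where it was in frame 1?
2.0

The cyan cross moved from (10.1, 4.5) to (8.1, 4.7), a distance of √(2.0² + 0.2²) ≈ 2.0.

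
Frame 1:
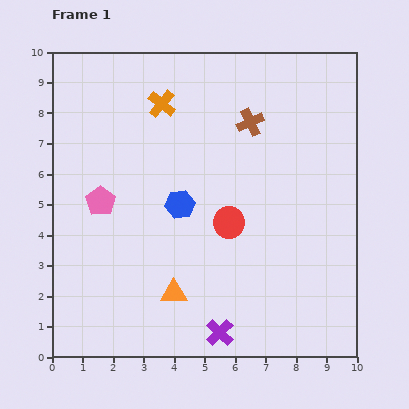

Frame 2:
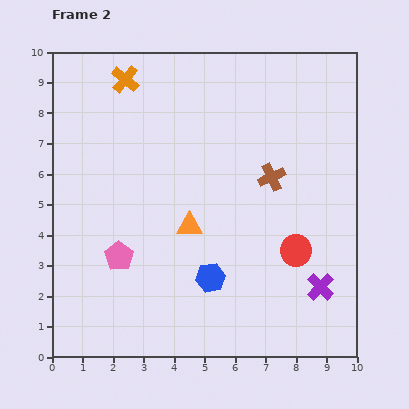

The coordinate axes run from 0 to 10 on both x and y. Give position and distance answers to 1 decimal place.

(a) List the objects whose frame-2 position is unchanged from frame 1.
none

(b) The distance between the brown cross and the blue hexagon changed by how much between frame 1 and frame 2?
+0.4

Distance in frame 1: 3.5. Distance in frame 2: 3.9.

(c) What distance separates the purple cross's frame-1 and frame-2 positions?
3.6

The purple cross moved from (5.5, 0.8) to (8.8, 2.3), a distance of √(3.3² + 1.5²) ≈ 3.6.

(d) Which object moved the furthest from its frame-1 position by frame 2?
the purple cross

(moved 3.6; next 2.6)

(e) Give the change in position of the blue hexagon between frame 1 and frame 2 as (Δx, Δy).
(1.0, -2.4)

The blue hexagon was at (4.2, 5.0) in frame 1 and (5.2, 2.6) in frame 2.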